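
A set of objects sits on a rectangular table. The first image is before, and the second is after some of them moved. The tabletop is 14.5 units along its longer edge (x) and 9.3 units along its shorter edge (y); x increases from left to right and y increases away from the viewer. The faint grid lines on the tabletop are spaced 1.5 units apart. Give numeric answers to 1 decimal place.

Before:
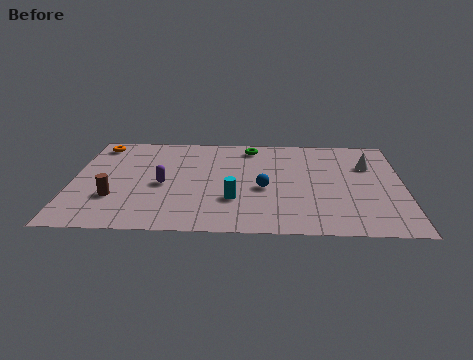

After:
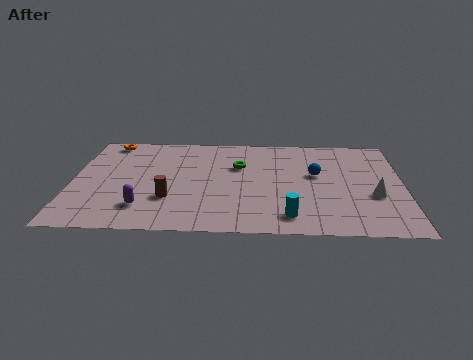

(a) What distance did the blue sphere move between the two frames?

2.7

The blue sphere moved from about (8.4, 4.0) to (10.7, 5.4), a distance of √(2.3² + 1.4²) ≈ 2.7.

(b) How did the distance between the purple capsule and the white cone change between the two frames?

+0.8

They were about 9.3 units apart before and 10.1 after — 0.8 units further apart.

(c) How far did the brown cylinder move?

2.4

The brown cylinder was near (1.9, 2.9) before and (4.3, 2.9) after, so it travelled √(2.4² + 0.0²) ≈ 2.4 units.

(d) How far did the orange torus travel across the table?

0.6

The orange torus moved from about (1.0, 8.0) to (1.5, 8.3), a distance of √(0.5² + 0.3²) ≈ 0.6.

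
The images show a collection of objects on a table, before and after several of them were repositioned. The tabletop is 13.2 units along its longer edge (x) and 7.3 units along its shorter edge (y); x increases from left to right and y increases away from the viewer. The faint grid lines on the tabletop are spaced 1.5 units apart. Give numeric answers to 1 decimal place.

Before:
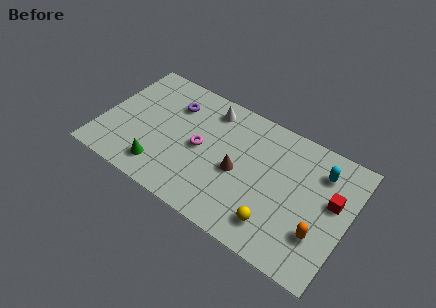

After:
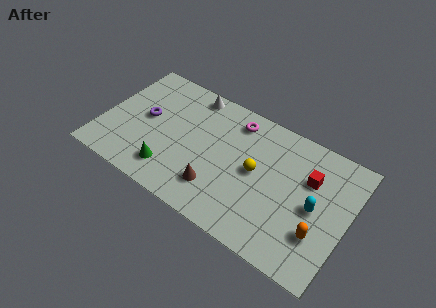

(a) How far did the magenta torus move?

2.9

The magenta torus was near (5.3, 3.6) before and (6.8, 6.1) after, so it travelled √(1.5² + 2.5²) ≈ 2.9 units.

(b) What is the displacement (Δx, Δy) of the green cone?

(0.5, 0.1)

The green cone started near (3.5, 1.4) and ended near (4.0, 1.5).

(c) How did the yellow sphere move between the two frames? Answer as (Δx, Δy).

(-1.4, 2.3)

The yellow sphere was at about (9.7, 1.5) and moved to about (8.3, 3.8).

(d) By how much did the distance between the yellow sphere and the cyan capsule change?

-1.3

They were about 4.5 units apart before and 3.2 after — 1.3 units closer together.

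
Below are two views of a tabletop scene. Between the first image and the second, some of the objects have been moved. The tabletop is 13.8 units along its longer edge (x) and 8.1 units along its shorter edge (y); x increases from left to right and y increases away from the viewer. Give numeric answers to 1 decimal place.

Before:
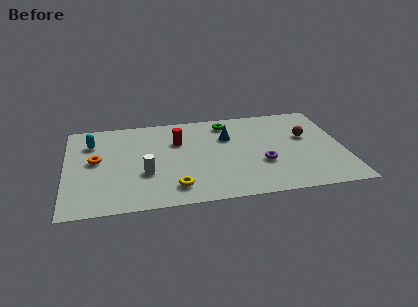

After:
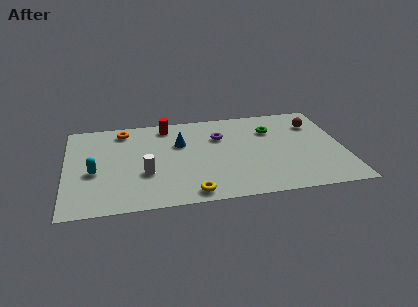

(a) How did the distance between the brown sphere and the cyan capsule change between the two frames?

+0.6

They were about 10.8 units apart before and 11.4 after — 0.6 units further apart.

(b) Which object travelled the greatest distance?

the purple torus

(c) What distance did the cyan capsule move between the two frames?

2.6

From (1.3, 6.0) to (1.4, 3.4), the cyan capsule covered √(0.1² + 2.6²) ≈ 2.6 units.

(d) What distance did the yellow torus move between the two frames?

1.0

The yellow torus was near (5.3, 1.5) before and (6.1, 0.9) after, so it travelled √(0.8² + 0.6²) ≈ 1.0 units.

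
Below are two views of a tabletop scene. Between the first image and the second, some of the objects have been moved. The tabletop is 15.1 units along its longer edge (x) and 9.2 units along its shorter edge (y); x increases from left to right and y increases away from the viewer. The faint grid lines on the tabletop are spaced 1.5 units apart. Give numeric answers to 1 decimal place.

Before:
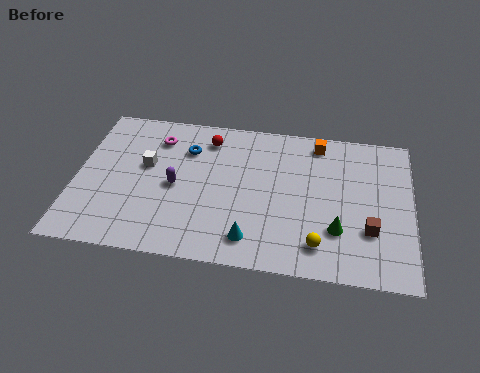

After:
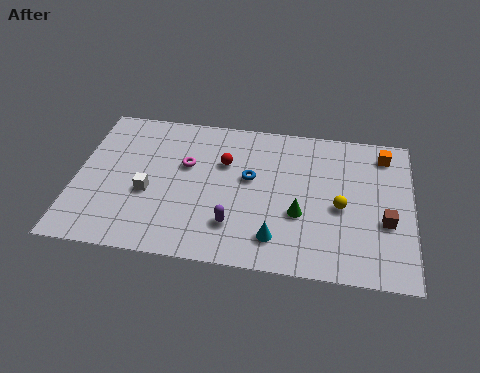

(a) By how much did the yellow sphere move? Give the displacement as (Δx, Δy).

(0.9, 2.4)

From the two frames, the yellow sphere sits at roughly (11.0, 1.7) before and (11.9, 4.1) after.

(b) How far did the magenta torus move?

2.1

The magenta torus was near (3.5, 7.2) before and (4.9, 5.7) after, so it travelled √(1.4² + 1.5²) ≈ 2.1 units.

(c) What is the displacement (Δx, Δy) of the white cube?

(0.2, -1.7)

The white cube was at about (3.1, 5.4) and moved to about (3.3, 3.7).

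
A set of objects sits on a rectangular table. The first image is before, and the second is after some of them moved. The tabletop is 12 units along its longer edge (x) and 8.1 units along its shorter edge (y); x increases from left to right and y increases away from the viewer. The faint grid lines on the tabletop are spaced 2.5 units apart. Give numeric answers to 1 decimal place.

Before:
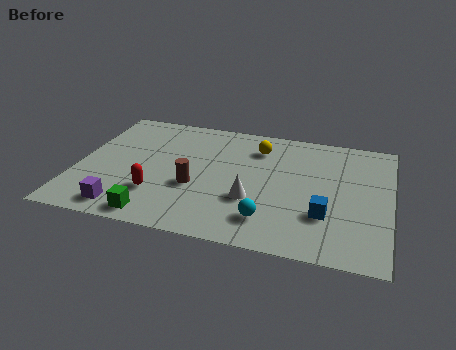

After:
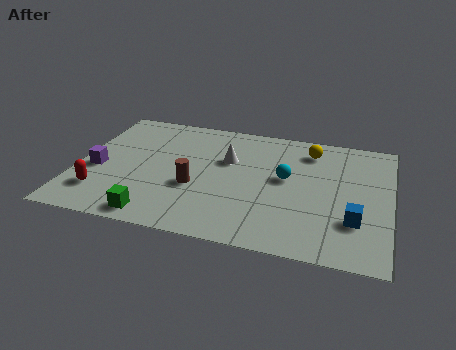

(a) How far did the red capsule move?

2.1

The red capsule was near (3.2, 2.3) before and (1.1, 1.9) after, so it travelled √(2.1² + 0.4²) ≈ 2.1 units.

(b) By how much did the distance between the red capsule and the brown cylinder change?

+2.1

Before: roughly 1.6 units apart; after: 3.7. That's 2.1 units further apart.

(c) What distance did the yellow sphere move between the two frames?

2.0

The yellow sphere moved from about (6.8, 6.3) to (8.8, 6.6), a distance of √(2.0² + 0.3²) ≈ 2.0.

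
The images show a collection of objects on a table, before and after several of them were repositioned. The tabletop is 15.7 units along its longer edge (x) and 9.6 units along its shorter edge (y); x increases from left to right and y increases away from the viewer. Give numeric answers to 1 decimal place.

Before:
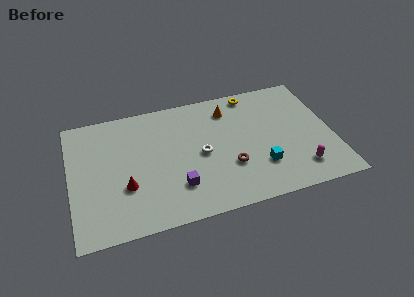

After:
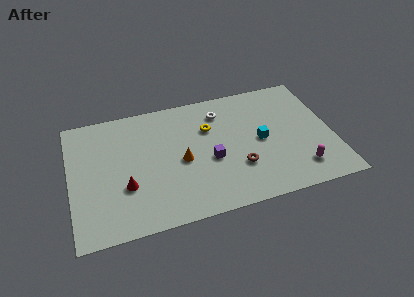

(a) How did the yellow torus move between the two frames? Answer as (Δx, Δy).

(-2.8, -2.1)

The yellow torus was at about (11.2, 8.6) and moved to about (8.4, 6.5).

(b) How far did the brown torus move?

0.5

The brown torus moved from about (9.4, 3.2) to (9.9, 3.0), a distance of √(0.5² + 0.2²) ≈ 0.5.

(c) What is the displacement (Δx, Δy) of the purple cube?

(2.1, 1.5)

The purple cube was at about (6.2, 2.5) and moved to about (8.3, 4.0).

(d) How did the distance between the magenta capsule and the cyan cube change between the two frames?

+1.1

They were about 2.4 units apart before and 3.5 after — 1.1 units further apart.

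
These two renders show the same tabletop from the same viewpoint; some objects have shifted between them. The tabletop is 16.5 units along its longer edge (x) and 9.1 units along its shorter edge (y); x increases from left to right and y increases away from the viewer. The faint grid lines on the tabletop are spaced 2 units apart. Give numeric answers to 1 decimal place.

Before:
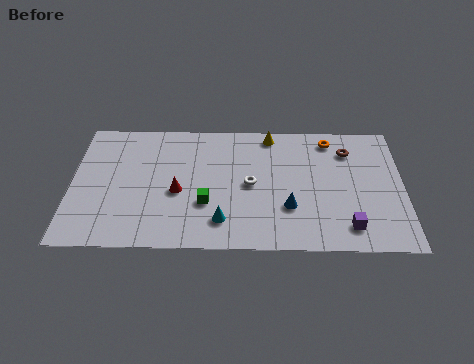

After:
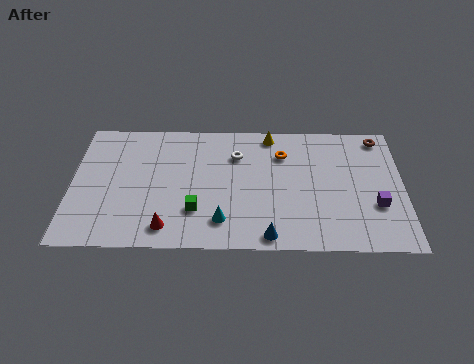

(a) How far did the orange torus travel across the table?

2.6

The orange torus moved from about (12.9, 7.8) to (10.5, 6.7), a distance of √(2.4² + 1.1²) ≈ 2.6.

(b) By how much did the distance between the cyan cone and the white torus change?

+1.8

They were about 3.0 units apart before and 4.8 after — 1.8 units further apart.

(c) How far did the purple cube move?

2.1

From (13.7, 1.6) to (15.1, 3.1), the purple cube covered √(1.4² + 1.5²) ≈ 2.1 units.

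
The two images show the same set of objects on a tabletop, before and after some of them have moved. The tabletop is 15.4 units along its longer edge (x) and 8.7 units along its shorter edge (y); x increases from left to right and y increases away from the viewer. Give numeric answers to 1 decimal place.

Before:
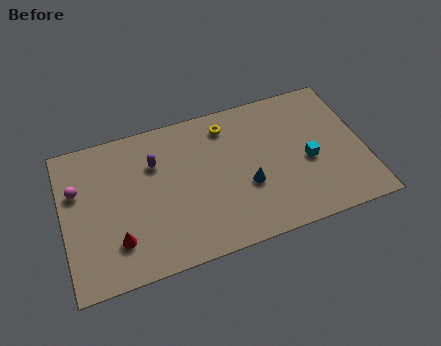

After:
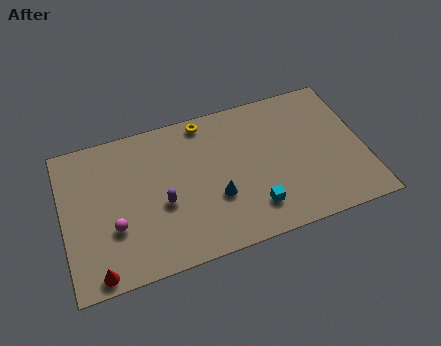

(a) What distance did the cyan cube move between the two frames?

3.6

The cyan cube moved from about (12.5, 3.8) to (9.5, 1.9), a distance of √(3.0² + 1.9²) ≈ 3.6.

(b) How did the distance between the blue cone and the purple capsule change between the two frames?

-2.6

They were about 5.3 units apart before and 2.7 after — 2.6 units closer together.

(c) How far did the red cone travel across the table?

1.8

The red cone moved from about (2.6, 2.2) to (1.5, 0.8), a distance of √(1.1² + 1.4²) ≈ 1.8.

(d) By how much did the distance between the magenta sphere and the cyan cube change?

-4.8

Before: roughly 11.9 units apart; after: 7.1. That's 4.8 units closer together.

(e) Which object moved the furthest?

the cyan cube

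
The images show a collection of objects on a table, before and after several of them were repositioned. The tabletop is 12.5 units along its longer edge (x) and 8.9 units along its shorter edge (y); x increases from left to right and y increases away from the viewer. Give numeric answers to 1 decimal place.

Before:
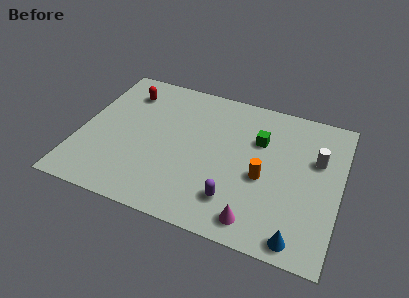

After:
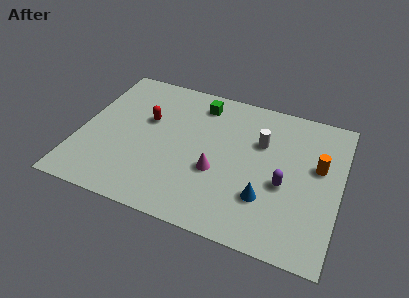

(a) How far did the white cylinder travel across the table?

2.7

The white cylinder moved from about (11.3, 5.7) to (8.6, 5.9), a distance of √(2.7² + 0.2²) ≈ 2.7.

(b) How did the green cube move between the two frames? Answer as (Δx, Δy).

(-3.0, 1.4)

The green cube started near (8.5, 6.0) and ended near (5.5, 7.4).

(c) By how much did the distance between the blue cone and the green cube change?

+0.4

They were about 5.6 units apart before and 6.0 after — 0.4 units further apart.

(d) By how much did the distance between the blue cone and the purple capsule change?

-1.9

Before: roughly 3.3 units apart; after: 1.4. That's 1.9 units closer together.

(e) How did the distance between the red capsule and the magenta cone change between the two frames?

-4.8

They were about 9.0 units apart before and 4.2 after — 4.8 units closer together.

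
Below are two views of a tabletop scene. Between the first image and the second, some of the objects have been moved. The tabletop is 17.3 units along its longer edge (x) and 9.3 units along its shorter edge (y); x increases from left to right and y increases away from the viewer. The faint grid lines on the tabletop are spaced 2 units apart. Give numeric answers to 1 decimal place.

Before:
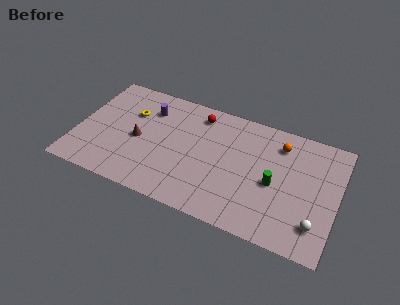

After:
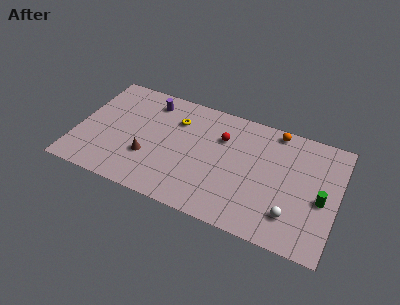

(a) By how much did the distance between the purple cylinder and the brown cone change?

+1.9

The distance was about 2.7 in the first image and 4.6 in the second, so they moved 1.9 units further apart.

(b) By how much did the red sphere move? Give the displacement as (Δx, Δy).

(1.7, -1.3)

The red sphere started near (7.8, 7.8) and ended near (9.5, 6.5).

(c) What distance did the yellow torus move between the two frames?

3.0

The yellow torus was near (3.4, 6.3) before and (6.4, 6.8) after, so it travelled √(3.0² + 0.5²) ≈ 3.0 units.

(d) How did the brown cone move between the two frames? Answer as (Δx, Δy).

(0.8, -1.2)

The brown cone started near (4.1, 4.3) and ended near (4.9, 3.1).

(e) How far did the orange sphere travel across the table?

1.1

From (13.3, 7.4) to (12.9, 8.4), the orange sphere covered √(0.4² + 1.0²) ≈ 1.1 units.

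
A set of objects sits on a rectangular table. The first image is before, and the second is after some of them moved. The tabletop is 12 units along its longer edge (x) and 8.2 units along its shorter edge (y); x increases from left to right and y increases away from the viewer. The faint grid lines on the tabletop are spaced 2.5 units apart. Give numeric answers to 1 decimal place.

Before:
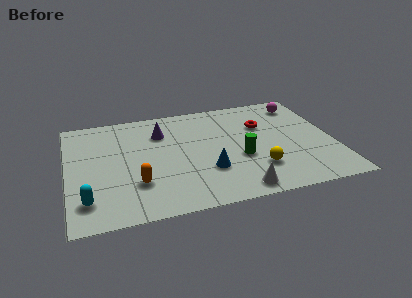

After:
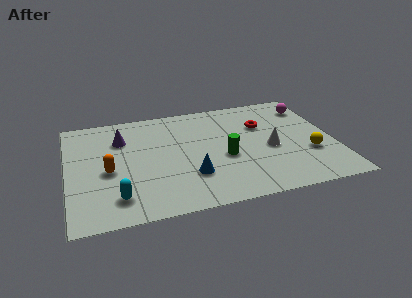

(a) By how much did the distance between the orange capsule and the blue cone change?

+0.6

Before: roughly 3.2 units apart; after: 3.8. That's 0.6 units further apart.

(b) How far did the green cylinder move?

0.7

From (7.7, 3.2) to (7.0, 3.4), the green cylinder covered √(0.7² + 0.2²) ≈ 0.7 units.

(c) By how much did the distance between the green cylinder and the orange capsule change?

+0.4

The distance was about 4.8 in the first image and 5.2 in the second, so they moved 0.4 units further apart.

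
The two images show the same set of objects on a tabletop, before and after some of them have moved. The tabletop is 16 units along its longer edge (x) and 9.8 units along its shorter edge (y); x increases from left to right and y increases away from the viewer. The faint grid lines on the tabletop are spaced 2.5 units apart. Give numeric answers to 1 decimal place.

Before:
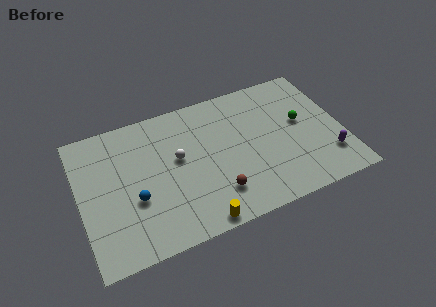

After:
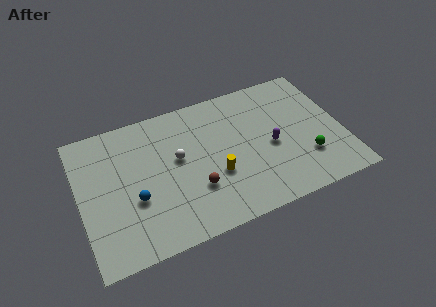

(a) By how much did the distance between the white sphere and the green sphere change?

+0.5

Before: roughly 7.6 units apart; after: 8.1. That's 0.5 units further apart.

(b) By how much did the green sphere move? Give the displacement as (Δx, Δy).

(0.0, -2.7)

The green sphere was at about (13.6, 5.5) and moved to about (13.6, 2.8).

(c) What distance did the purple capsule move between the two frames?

3.9

The purple capsule was near (14.9, 2.4) before and (11.6, 4.4) after, so it travelled √(3.3² + 2.0²) ≈ 3.9 units.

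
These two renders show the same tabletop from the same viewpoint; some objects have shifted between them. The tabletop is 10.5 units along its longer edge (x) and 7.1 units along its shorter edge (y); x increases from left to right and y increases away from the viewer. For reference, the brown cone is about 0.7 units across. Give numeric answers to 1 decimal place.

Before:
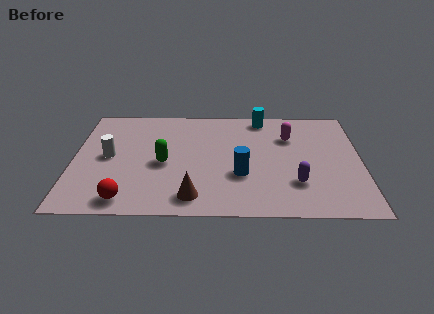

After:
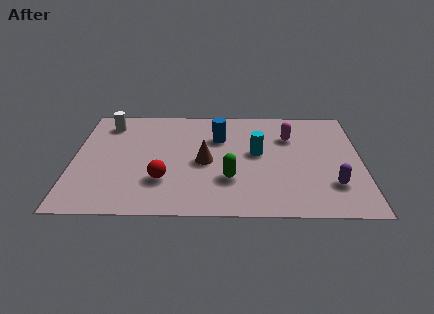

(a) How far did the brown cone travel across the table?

2.2

The brown cone moved from about (4.4, 1.1) to (4.8, 3.3), a distance of √(0.4² + 2.2²) ≈ 2.2.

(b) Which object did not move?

the magenta capsule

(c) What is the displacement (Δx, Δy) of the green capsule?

(2.4, -1.0)

The green capsule started near (3.3, 3.2) and ended near (5.7, 2.2).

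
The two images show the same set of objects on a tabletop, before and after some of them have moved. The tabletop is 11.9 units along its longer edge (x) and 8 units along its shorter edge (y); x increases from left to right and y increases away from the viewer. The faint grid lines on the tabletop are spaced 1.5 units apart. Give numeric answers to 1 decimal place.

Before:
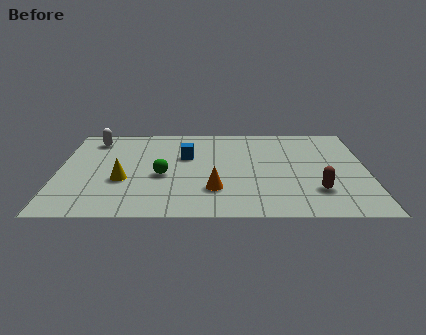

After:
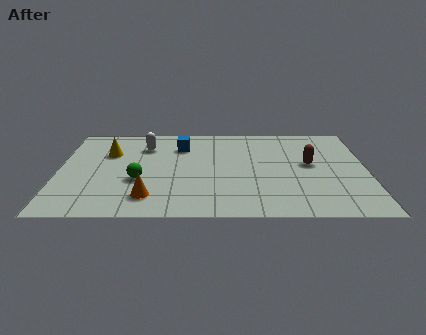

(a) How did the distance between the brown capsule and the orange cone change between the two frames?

+2.9

They were about 3.9 units apart before and 6.8 after — 2.9 units further apart.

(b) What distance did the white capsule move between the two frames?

2.1

The white capsule moved from about (1.3, 6.6) to (3.3, 6.0), a distance of √(2.0² + 0.6²) ≈ 2.1.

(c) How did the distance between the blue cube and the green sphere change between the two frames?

+1.5

The distance was about 1.9 in the first image and 3.4 in the second, so they moved 1.5 units further apart.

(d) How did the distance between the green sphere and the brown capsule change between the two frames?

+0.7

They were about 6.0 units apart before and 6.7 after — 0.7 units further apart.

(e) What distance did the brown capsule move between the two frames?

2.3

The brown capsule was near (9.9, 2.1) before and (9.7, 4.4) after, so it travelled √(0.2² + 2.3²) ≈ 2.3 units.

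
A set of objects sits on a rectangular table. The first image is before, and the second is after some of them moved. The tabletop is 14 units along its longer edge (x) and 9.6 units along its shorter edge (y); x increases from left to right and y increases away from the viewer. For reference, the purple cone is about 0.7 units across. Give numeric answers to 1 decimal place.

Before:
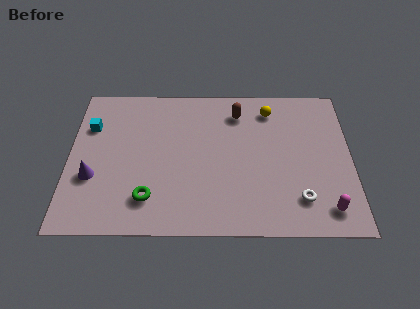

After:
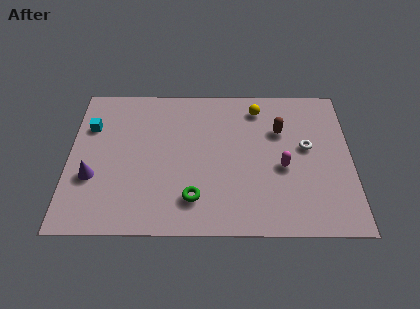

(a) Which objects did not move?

the purple cone and the cyan cube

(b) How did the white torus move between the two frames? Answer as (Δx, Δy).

(0.4, 3.3)

The white torus started near (11.4, 2.1) and ended near (11.8, 5.4).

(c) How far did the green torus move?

2.2

The green torus was near (4.0, 2.1) before and (6.2, 2.1) after, so it travelled √(2.2² + 0.0²) ≈ 2.2 units.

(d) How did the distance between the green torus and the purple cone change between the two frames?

+2.1

They were about 3.1 units apart before and 5.2 after — 2.1 units further apart.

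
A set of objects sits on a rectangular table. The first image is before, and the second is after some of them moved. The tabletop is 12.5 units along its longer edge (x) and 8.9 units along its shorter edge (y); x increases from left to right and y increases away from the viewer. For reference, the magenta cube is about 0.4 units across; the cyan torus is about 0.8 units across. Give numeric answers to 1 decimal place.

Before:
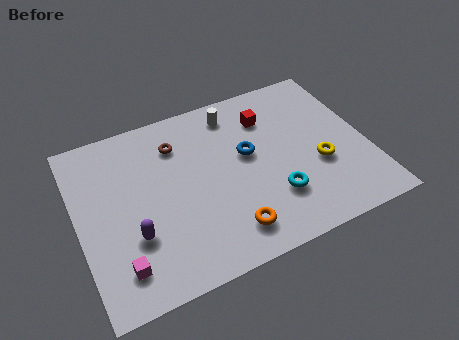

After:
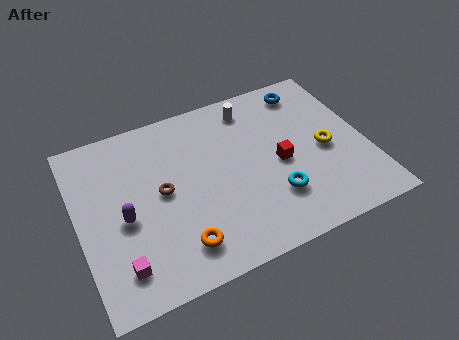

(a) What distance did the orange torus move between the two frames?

2.1

The orange torus was near (6.1, 1.6) before and (4.0, 1.7) after, so it travelled √(2.1² + 0.1²) ≈ 2.1 units.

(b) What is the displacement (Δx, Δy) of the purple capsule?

(-0.3, 1.0)

The purple capsule was at about (2.2, 2.9) and moved to about (1.9, 3.9).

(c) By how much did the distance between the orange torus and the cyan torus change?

+2.0

Before: roughly 2.3 units apart; after: 4.3. That's 2.0 units further apart.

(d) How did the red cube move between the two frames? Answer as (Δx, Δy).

(0.2, -2.6)

The red cube was at about (8.5, 6.7) and moved to about (8.7, 4.1).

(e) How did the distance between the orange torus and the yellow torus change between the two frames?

+2.5

The distance was about 4.6 in the first image and 7.1 in the second, so they moved 2.5 units further apart.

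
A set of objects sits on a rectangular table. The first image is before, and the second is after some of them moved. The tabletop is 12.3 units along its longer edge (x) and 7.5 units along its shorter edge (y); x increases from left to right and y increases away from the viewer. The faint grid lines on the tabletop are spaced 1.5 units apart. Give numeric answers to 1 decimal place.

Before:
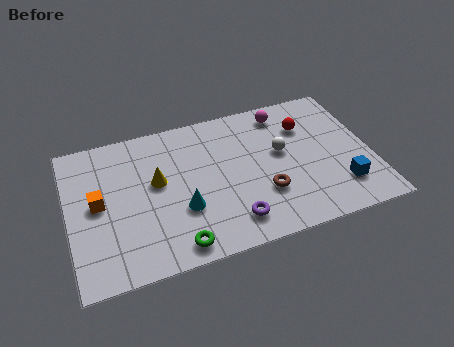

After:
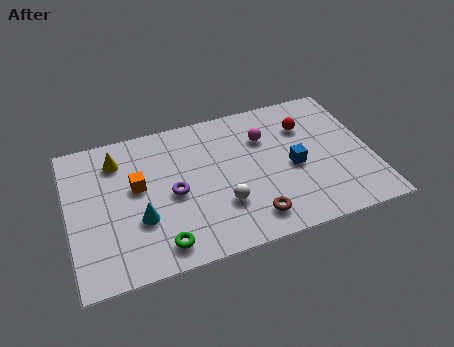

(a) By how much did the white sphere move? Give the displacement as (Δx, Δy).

(-2.6, -2.0)

From the two frames, the white sphere sits at roughly (8.7, 4.3) before and (6.1, 2.3) after.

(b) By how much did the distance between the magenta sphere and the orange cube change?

-2.8

The distance was about 8.2 in the first image and 5.4 in the second, so they moved 2.8 units closer together.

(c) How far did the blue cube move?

2.4

The blue cube moved from about (10.9, 1.8) to (9.1, 3.4), a distance of √(1.8² + 1.6²) ≈ 2.4.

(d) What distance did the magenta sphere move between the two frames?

1.4

From (9.0, 6.4) to (8.1, 5.3), the magenta sphere covered √(0.9² + 1.1²) ≈ 1.4 units.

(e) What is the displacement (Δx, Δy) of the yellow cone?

(-1.5, 1.6)

The yellow cone started near (3.6, 4.3) and ended near (2.1, 5.9).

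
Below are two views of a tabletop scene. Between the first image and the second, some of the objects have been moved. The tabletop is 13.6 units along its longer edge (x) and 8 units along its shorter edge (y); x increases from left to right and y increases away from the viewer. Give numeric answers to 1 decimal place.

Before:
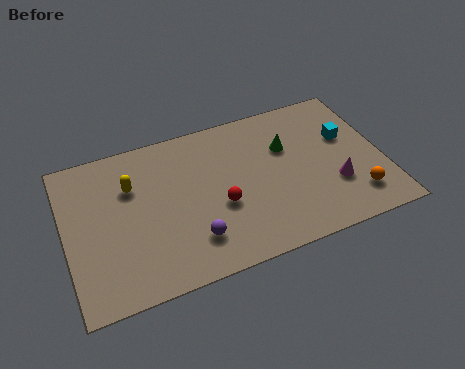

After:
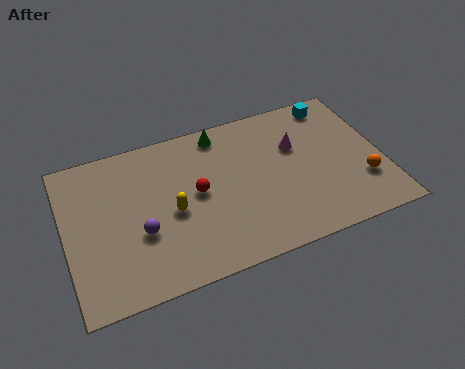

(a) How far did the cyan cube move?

2.0

The cyan cube moved from about (12.2, 5.0) to (11.9, 7.0), a distance of √(0.3² + 2.0²) ≈ 2.0.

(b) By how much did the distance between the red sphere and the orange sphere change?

+1.3

The distance was about 5.9 in the first image and 7.2 in the second, so they moved 1.3 units further apart.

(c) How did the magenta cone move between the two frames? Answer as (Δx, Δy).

(-1.4, 2.6)

The magenta cone started near (11.4, 2.6) and ended near (10.0, 5.2).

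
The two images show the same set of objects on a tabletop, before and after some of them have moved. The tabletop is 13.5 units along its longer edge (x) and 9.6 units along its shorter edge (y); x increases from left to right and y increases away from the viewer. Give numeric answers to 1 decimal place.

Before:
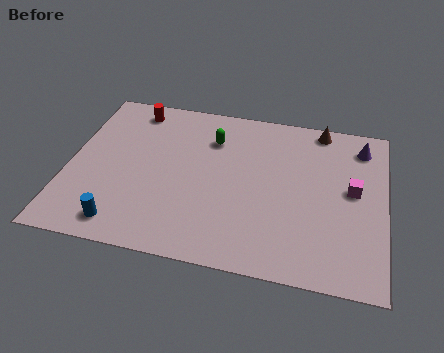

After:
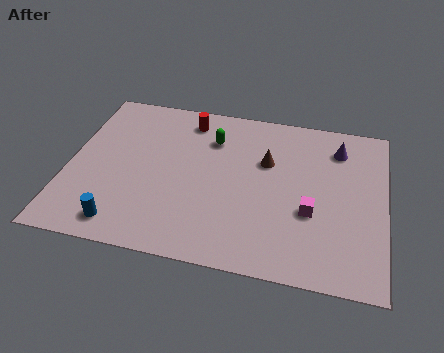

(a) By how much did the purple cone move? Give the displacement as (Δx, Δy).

(-1.0, -0.3)

From the two frames, the purple cone sits at roughly (12.4, 7.9) before and (11.4, 7.6) after.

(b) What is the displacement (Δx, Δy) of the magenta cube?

(-1.7, -1.6)

From the two frames, the magenta cube sits at roughly (12.1, 5.2) before and (10.4, 3.6) after.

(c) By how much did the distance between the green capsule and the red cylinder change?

-2.2

Before: roughly 3.7 units apart; after: 1.5. That's 2.2 units closer together.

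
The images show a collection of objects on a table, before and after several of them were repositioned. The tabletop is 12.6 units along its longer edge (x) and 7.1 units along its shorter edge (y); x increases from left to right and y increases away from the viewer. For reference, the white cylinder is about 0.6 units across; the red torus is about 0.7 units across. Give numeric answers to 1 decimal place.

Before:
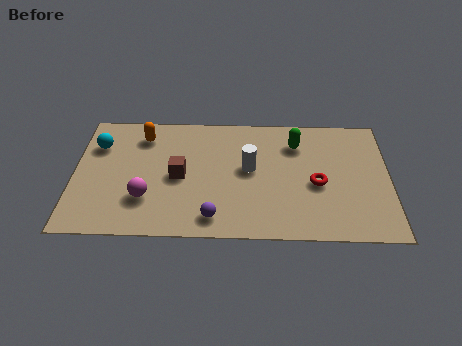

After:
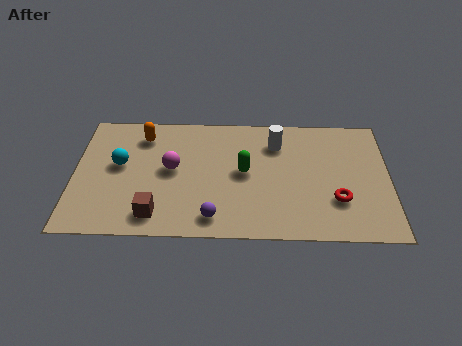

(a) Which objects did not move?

the orange capsule and the purple sphere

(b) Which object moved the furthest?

the green capsule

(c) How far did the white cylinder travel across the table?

1.9

From (7.0, 3.9) to (8.1, 5.4), the white cylinder covered √(1.1² + 1.5²) ≈ 1.9 units.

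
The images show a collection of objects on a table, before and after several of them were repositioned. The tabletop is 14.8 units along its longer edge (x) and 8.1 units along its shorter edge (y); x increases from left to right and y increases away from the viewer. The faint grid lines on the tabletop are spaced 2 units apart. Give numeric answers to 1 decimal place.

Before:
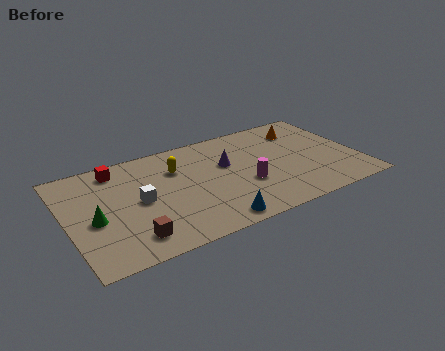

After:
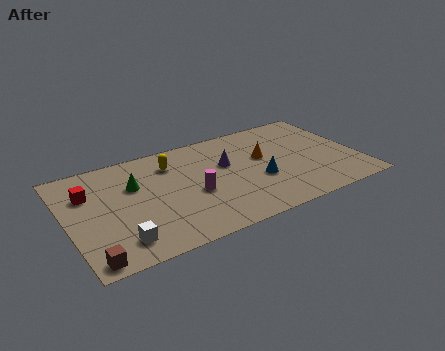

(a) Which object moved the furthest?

the blue cone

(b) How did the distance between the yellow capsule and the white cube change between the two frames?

+3.0

They were about 2.7 units apart before and 5.7 after — 3.0 units further apart.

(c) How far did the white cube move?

2.8

The white cube was near (3.6, 4.0) before and (2.3, 1.5) after, so it travelled √(1.3² + 2.5²) ≈ 2.8 units.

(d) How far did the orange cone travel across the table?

2.7

From (12.4, 6.3) to (10.1, 4.8), the orange cone covered √(2.3² + 1.5²) ≈ 2.7 units.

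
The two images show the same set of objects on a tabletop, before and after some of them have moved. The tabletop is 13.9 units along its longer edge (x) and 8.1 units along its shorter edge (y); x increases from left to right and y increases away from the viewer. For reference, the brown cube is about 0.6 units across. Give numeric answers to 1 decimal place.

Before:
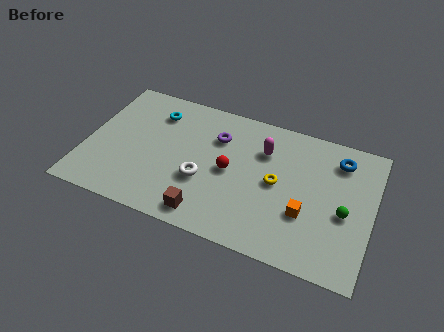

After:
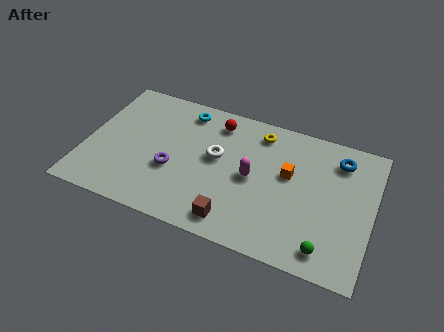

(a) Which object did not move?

the blue torus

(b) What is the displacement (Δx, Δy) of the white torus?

(0.5, 1.6)

The white torus was at about (5.8, 3.0) and moved to about (6.3, 4.6).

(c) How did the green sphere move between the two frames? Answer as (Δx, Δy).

(-0.7, -2.3)

The green sphere started near (12.6, 3.5) and ended near (11.9, 1.2).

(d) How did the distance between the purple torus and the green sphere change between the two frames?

+1.0

Before: roughly 6.8 units apart; after: 7.8. That's 1.0 units further apart.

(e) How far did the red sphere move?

2.8

The red sphere was near (7.0, 4.0) before and (6.1, 6.7) after, so it travelled √(0.9² + 2.7²) ≈ 2.8 units.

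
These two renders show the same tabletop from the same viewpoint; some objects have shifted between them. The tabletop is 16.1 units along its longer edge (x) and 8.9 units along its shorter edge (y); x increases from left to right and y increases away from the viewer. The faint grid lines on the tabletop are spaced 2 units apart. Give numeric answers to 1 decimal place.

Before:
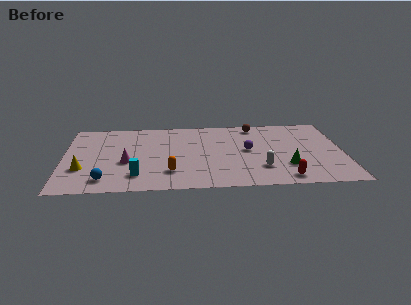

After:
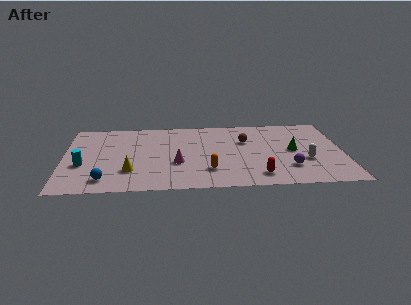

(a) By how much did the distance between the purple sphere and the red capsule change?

-2.1

They were about 4.1 units apart before and 2.0 after — 2.1 units closer together.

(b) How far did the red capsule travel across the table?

1.6

The red capsule moved from about (12.6, 1.1) to (11.1, 1.5), a distance of √(1.5² + 0.4²) ≈ 1.6.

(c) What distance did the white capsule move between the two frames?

2.7

The white capsule moved from about (11.3, 2.4) to (13.9, 3.2), a distance of √(2.6² + 0.8²) ≈ 2.7.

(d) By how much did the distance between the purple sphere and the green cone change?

-0.9

They were about 3.0 units apart before and 2.1 after — 0.9 units closer together.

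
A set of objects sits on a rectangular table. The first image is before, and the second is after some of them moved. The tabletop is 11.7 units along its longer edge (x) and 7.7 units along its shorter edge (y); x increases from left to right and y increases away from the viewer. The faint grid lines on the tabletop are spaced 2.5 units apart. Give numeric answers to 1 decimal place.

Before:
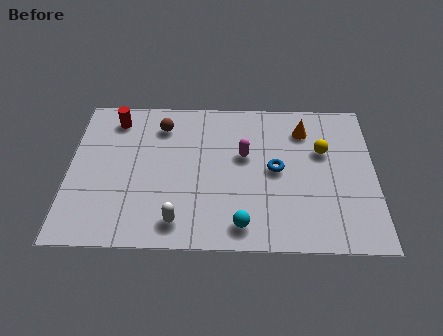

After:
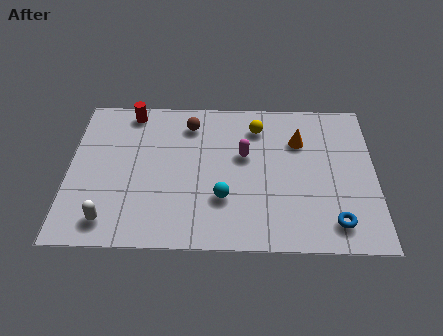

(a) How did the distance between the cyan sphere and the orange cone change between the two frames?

-1.3

The distance was about 5.5 in the first image and 4.2 in the second, so they moved 1.3 units closer together.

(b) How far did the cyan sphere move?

1.5

From (6.6, 1.1) to (5.9, 2.4), the cyan sphere covered √(0.7² + 1.3²) ≈ 1.5 units.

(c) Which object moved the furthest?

the blue torus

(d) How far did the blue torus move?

3.4

From (7.9, 3.9) to (10.1, 1.3), the blue torus covered √(2.2² + 2.6²) ≈ 3.4 units.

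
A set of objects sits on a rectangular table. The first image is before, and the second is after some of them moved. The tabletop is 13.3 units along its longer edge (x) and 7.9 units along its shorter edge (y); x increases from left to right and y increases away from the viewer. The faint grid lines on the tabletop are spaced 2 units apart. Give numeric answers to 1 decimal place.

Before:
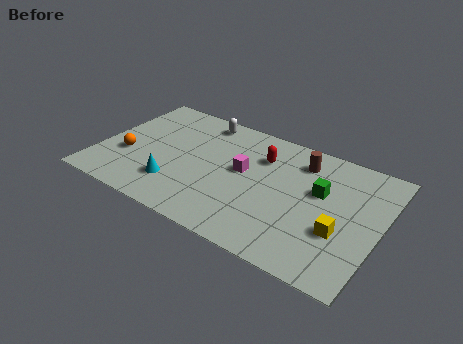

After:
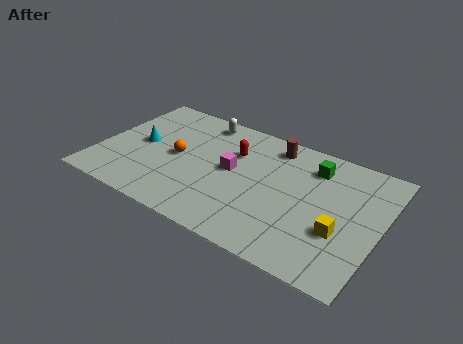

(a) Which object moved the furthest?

the cyan cone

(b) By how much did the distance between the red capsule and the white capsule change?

-1.0

They were about 3.3 units apart before and 2.3 after — 1.0 units closer together.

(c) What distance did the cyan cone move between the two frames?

2.8

From (3.9, 2.0) to (1.9, 4.0), the cyan cone covered √(2.0² + 2.0²) ≈ 2.8 units.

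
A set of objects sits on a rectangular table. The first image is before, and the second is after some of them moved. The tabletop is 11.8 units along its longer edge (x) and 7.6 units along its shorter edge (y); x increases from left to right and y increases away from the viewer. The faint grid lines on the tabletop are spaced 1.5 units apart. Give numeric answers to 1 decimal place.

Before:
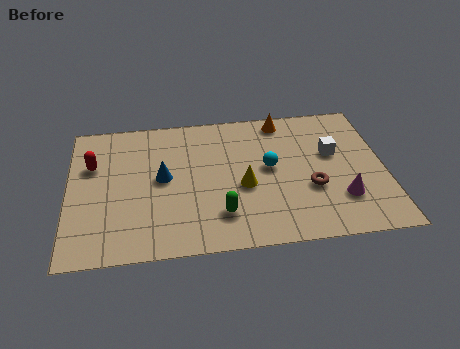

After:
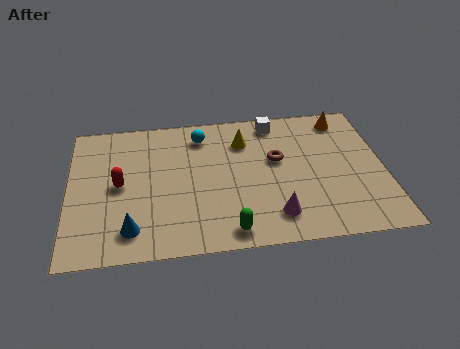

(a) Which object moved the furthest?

the cyan sphere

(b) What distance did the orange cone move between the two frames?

2.3

From (8.1, 6.7) to (10.4, 6.5), the orange cone covered √(2.3² + 0.2²) ≈ 2.3 units.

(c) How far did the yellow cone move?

2.5

The yellow cone moved from about (6.5, 3.2) to (6.6, 5.7), a distance of √(0.1² + 2.5²) ≈ 2.5.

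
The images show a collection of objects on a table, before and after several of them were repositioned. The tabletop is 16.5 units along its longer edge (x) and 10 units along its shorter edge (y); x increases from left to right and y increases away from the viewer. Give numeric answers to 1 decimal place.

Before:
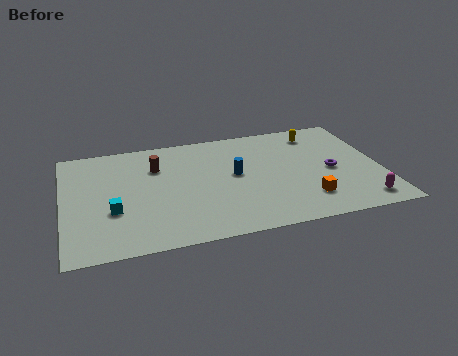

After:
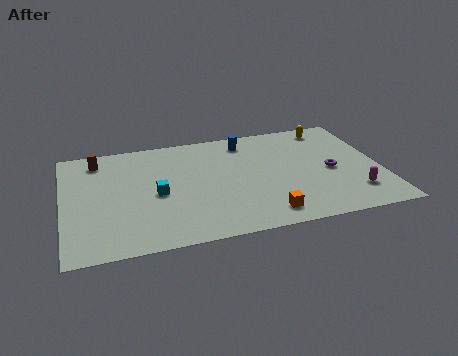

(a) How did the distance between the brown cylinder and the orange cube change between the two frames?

+1.9

Before: roughly 8.9 units apart; after: 10.8. That's 1.9 units further apart.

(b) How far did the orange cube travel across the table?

2.3

The orange cube moved from about (12.4, 2.3) to (10.2, 1.5), a distance of √(2.2² + 0.8²) ≈ 2.3.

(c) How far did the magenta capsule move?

0.9

The magenta capsule was near (15.2, 1.4) before and (14.9, 2.3) after, so it travelled √(0.3² + 0.9²) ≈ 0.9 units.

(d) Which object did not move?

the purple torus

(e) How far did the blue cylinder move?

3.1

The blue cylinder was near (8.9, 5.4) before and (9.7, 8.4) after, so it travelled √(0.8² + 3.0²) ≈ 3.1 units.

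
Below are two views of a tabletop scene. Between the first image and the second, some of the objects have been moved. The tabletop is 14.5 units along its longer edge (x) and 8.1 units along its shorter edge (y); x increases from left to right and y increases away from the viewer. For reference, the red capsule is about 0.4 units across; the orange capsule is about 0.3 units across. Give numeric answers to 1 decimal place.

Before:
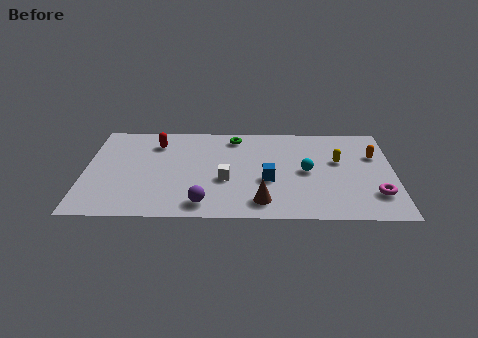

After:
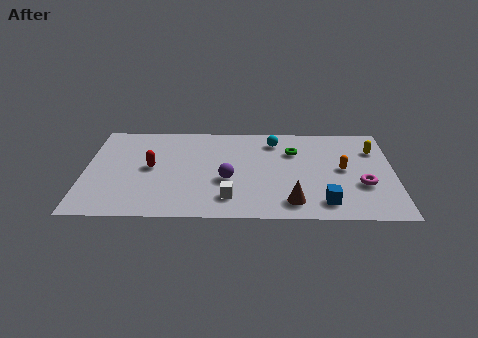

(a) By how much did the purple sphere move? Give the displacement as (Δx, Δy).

(1.1, 2.0)

The purple sphere started near (5.6, 1.2) and ended near (6.7, 3.2).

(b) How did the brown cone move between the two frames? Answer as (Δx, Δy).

(1.4, 0.0)

The brown cone was at about (8.3, 1.4) and moved to about (9.7, 1.4).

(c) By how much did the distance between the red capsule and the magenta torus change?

-1.1

Before: roughly 11.1 units apart; after: 10.0. That's 1.1 units closer together.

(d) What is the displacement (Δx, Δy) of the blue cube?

(2.6, -1.8)

The blue cube was at about (8.6, 3.2) and moved to about (11.2, 1.4).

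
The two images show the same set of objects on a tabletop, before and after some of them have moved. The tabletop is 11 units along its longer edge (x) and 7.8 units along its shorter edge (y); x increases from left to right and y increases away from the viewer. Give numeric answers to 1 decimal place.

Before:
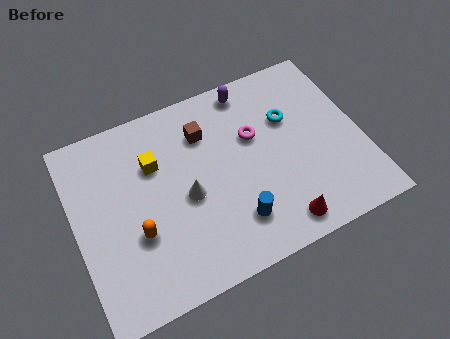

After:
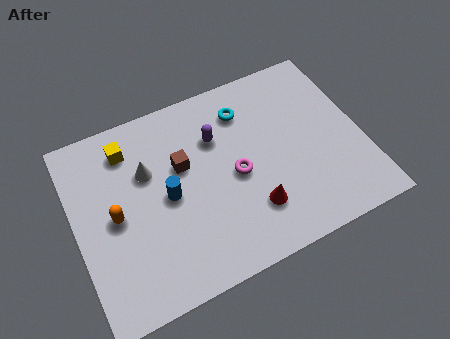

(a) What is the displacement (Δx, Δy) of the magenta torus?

(-0.9, -1.3)

The magenta torus was at about (7.0, 4.9) and moved to about (6.1, 3.6).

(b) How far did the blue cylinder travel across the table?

3.0

The blue cylinder was near (5.8, 1.8) before and (3.5, 3.8) after, so it travelled √(2.3² + 2.0²) ≈ 3.0 units.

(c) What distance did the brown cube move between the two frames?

1.4

From (5.2, 5.8) to (4.2, 4.8), the brown cube covered √(1.0² + 1.0²) ≈ 1.4 units.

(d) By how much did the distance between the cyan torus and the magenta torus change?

+1.2

They were about 1.4 units apart before and 2.6 after — 1.2 units further apart.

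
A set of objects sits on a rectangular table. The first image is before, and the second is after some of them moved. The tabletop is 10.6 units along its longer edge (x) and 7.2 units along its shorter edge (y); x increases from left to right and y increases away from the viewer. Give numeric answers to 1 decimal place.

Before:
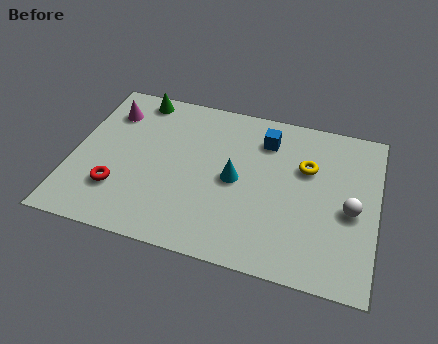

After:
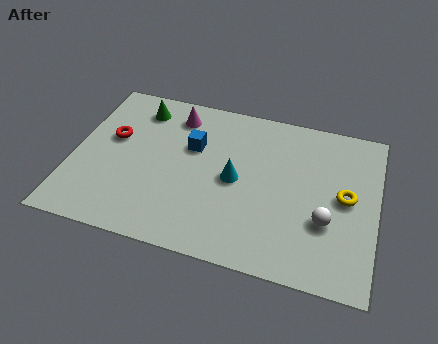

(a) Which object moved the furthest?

the blue cube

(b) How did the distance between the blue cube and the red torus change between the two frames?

-3.3

The distance was about 6.1 in the first image and 2.8 in the second, so they moved 3.3 units closer together.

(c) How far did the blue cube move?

2.7

The blue cube moved from about (6.6, 5.6) to (4.1, 4.6), a distance of √(2.5² + 1.0²) ≈ 2.7.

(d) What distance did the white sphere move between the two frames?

1.1

The white sphere moved from about (9.7, 3.2) to (8.9, 2.5), a distance of √(0.8² + 0.7²) ≈ 1.1.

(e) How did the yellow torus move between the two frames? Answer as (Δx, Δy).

(1.4, -1.0)

The yellow torus started near (8.1, 4.7) and ended near (9.5, 3.7).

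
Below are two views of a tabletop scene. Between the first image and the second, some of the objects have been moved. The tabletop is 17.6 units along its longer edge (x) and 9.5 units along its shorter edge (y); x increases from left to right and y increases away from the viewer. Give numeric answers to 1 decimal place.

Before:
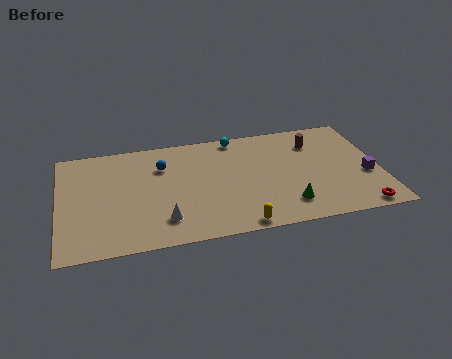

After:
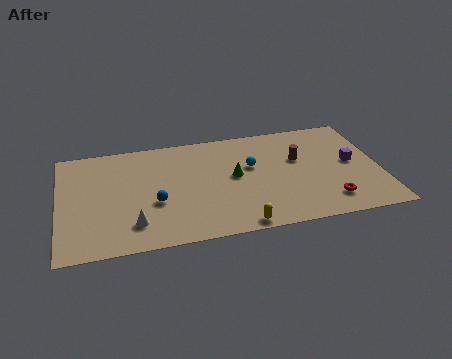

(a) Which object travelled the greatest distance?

the green cone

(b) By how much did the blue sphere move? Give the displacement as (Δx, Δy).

(-0.5, -3.1)

The blue sphere was at about (5.7, 6.8) and moved to about (5.2, 3.7).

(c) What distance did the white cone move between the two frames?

1.6

The white cone moved from about (5.6, 2.1) to (4.0, 2.1), a distance of √(1.6² + 0.0²) ≈ 1.6.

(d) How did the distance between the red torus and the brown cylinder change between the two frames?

-2.4

The distance was about 6.6 in the first image and 4.2 in the second, so they moved 2.4 units closer together.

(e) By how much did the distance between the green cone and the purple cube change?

+1.7

Before: roughly 4.8 units apart; after: 6.5. That's 1.7 units further apart.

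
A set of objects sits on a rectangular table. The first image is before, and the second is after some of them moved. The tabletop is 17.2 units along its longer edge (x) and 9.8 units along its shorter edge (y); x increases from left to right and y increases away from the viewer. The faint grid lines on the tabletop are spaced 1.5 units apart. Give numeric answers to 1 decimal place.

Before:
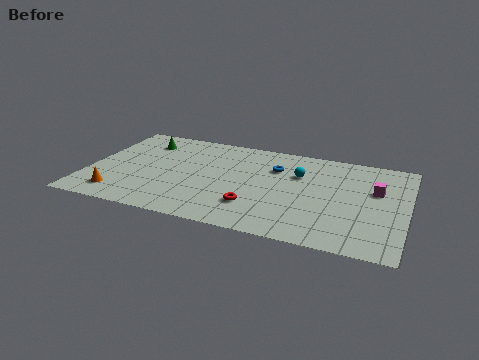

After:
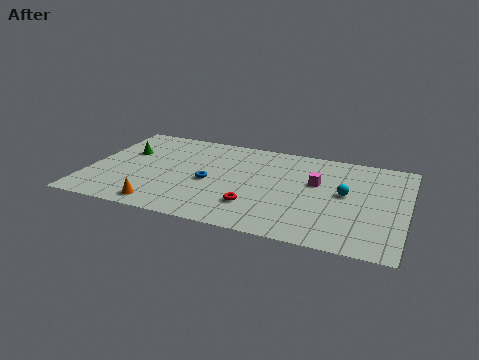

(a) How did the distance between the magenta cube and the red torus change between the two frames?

-2.6

The distance was about 7.2 in the first image and 4.6 in the second, so they moved 2.6 units closer together.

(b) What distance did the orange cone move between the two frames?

2.5

The orange cone moved from about (1.9, 1.7) to (4.3, 1.2), a distance of √(2.4² + 0.5²) ≈ 2.5.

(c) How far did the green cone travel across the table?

1.6

The green cone was near (2.6, 7.7) before and (1.8, 6.3) after, so it travelled √(0.8² + 1.4²) ≈ 1.6 units.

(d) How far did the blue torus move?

4.2

The blue torus was near (10.0, 6.9) before and (6.6, 4.4) after, so it travelled √(3.4² + 2.5²) ≈ 4.2 units.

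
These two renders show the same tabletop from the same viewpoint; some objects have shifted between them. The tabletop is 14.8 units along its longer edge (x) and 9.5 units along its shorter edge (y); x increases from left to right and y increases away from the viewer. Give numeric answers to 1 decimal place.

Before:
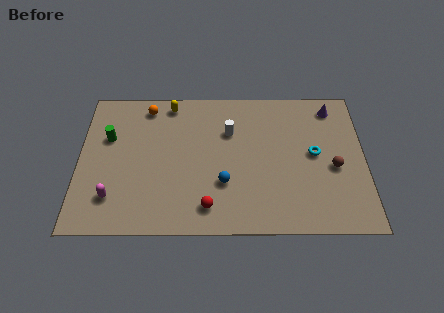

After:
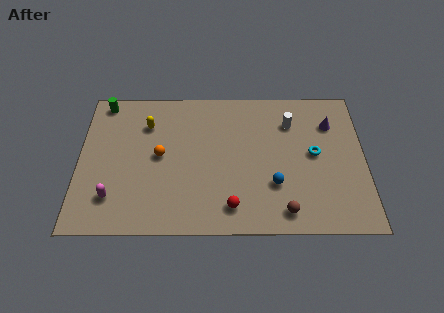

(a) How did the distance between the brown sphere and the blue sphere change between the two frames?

-4.0

They were about 5.8 units apart before and 1.8 after — 4.0 units closer together.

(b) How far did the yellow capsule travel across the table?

1.8

The yellow capsule moved from about (4.7, 8.4) to (3.5, 7.0), a distance of √(1.2² + 1.4²) ≈ 1.8.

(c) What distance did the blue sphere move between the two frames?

2.6

The blue sphere moved from about (7.5, 3.1) to (10.1, 3.0), a distance of √(2.6² + 0.1²) ≈ 2.6.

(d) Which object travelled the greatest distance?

the brown sphere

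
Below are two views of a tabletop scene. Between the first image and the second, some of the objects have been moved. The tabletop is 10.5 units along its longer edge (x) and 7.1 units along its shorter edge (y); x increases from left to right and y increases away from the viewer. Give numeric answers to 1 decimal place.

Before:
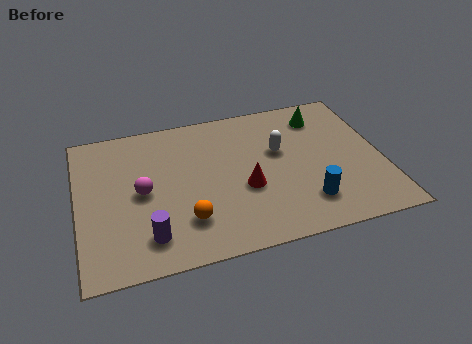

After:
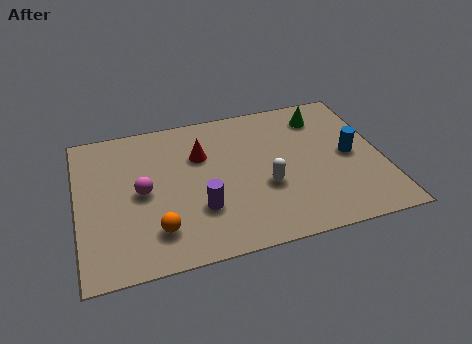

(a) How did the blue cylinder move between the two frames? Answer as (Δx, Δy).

(1.7, 1.9)

The blue cylinder started near (7.7, 1.6) and ended near (9.4, 3.5).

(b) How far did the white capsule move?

1.7

From (7.0, 4.3) to (6.4, 2.7), the white capsule covered √(0.6² + 1.6²) ≈ 1.7 units.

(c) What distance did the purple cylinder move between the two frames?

2.0

The purple cylinder was near (2.3, 1.4) before and (4.1, 2.2) after, so it travelled √(1.8² + 0.8²) ≈ 2.0 units.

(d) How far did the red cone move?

2.4

From (5.7, 2.8) to (4.3, 4.8), the red cone covered √(1.4² + 2.0²) ≈ 2.4 units.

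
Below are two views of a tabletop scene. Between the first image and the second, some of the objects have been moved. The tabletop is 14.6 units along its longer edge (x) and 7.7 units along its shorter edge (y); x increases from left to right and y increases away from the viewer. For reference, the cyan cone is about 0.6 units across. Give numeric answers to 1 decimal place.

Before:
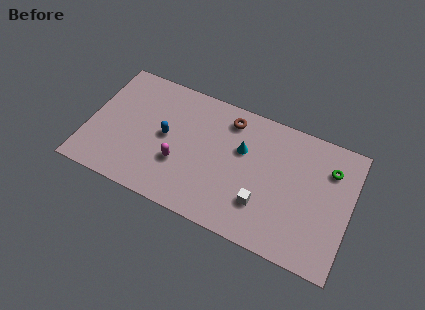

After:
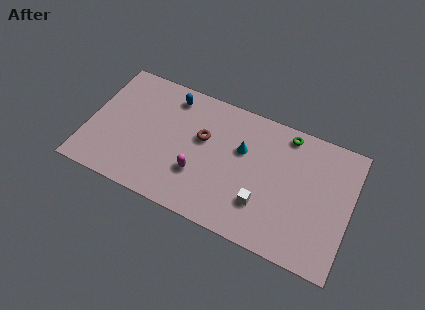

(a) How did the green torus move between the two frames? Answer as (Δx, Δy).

(-2.5, 1.1)

From the two frames, the green torus sits at roughly (13.3, 5.7) before and (10.8, 6.8) after.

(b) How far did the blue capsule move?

2.5

The blue capsule was near (4.3, 4.0) before and (4.3, 6.5) after, so it travelled √(0.0² + 2.5²) ≈ 2.5 units.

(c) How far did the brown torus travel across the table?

2.1

The brown torus was near (7.6, 6.4) before and (6.3, 4.7) after, so it travelled √(1.3² + 1.7²) ≈ 2.1 units.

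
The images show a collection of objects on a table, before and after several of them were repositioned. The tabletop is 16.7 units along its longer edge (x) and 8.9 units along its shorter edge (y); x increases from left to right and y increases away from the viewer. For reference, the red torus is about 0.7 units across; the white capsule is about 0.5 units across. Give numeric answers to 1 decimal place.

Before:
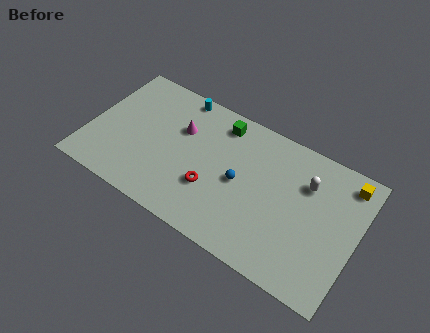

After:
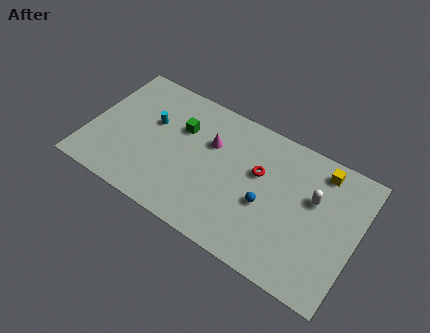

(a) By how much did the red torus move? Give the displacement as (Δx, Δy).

(2.6, 2.5)

The red torus was at about (7.9, 3.0) and moved to about (10.5, 5.5).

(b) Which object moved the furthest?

the red torus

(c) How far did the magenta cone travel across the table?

1.9

From (5.5, 5.9) to (7.4, 5.9), the magenta cone covered √(1.9² + 0.0²) ≈ 1.9 units.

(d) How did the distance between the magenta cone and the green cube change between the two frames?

-0.9

The distance was about 2.8 in the first image and 1.9 in the second, so they moved 0.9 units closer together.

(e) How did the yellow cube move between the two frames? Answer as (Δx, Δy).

(-1.6, 0.0)

The yellow cube was at about (15.7, 7.6) and moved to about (14.1, 7.6).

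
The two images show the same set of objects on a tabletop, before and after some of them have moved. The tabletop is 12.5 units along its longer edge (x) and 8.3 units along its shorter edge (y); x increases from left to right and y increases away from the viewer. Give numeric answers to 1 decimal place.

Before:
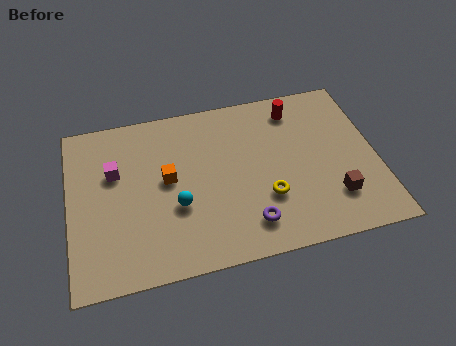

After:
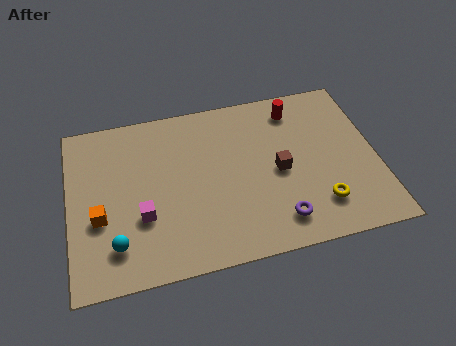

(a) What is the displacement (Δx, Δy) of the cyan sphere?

(-2.5, -1.3)

The cyan sphere started near (4.3, 3.1) and ended near (1.8, 1.8).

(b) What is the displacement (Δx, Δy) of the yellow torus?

(2.1, -0.8)

The yellow torus was at about (7.9, 2.7) and moved to about (10.0, 1.9).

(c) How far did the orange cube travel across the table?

3.1

From (4.0, 4.5) to (1.2, 3.2), the orange cube covered √(2.8² + 1.3²) ≈ 3.1 units.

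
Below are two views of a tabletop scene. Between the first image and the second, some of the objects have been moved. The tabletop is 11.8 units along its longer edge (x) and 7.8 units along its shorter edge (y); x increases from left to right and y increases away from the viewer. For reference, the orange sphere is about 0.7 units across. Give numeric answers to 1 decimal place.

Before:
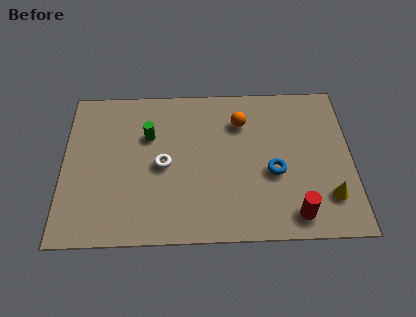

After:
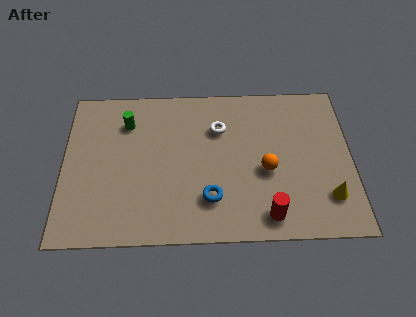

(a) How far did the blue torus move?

2.9

The blue torus was near (8.6, 3.2) before and (6.0, 2.0) after, so it travelled √(2.6² + 1.2²) ≈ 2.9 units.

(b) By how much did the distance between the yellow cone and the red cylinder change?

+1.0

The distance was about 1.6 in the first image and 2.6 in the second, so they moved 1.0 units further apart.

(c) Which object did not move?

the yellow cone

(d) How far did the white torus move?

2.9

The white torus was near (4.1, 3.7) before and (6.4, 5.5) after, so it travelled √(2.3² + 1.8²) ≈ 2.9 units.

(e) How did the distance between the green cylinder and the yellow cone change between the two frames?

+1.1

The distance was about 8.0 in the first image and 9.1 in the second, so they moved 1.1 units further apart.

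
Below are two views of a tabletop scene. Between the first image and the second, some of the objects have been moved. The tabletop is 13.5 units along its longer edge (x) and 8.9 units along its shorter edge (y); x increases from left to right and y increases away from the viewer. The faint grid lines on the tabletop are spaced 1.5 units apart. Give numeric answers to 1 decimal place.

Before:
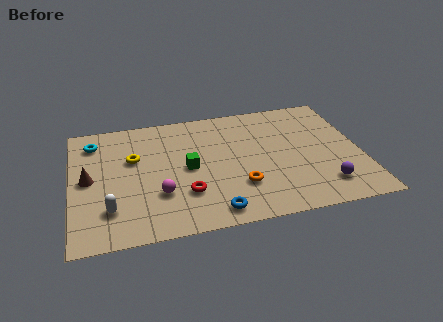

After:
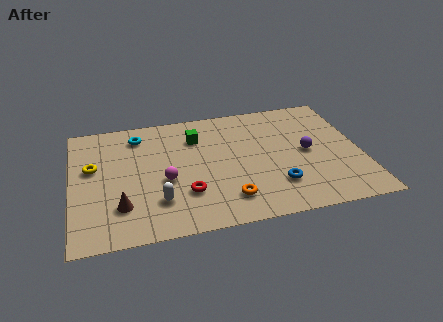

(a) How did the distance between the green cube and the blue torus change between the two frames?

+2.1

Before: roughly 3.4 units apart; after: 5.5. That's 2.1 units further apart.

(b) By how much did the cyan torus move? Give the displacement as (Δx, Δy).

(2.1, 0.1)

The cyan torus started near (1.1, 7.2) and ended near (3.2, 7.3).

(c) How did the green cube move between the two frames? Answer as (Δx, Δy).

(0.5, 2.2)

From the two frames, the green cube sits at roughly (5.4, 4.4) before and (5.9, 6.6) after.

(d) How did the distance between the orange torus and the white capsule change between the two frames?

-2.8

They were about 6.0 units apart before and 3.2 after — 2.8 units closer together.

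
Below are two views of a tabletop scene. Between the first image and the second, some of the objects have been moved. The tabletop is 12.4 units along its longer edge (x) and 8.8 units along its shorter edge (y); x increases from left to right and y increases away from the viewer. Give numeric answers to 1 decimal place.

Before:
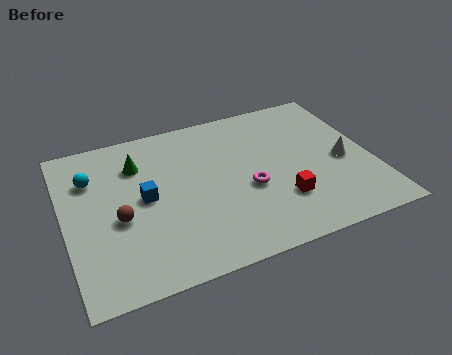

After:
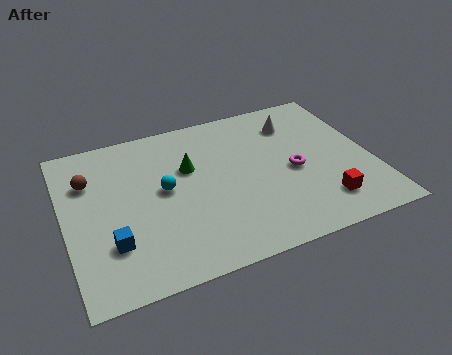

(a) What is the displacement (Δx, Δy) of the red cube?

(1.6, -0.7)

From the two frames, the red cube sits at roughly (8.5, 2.5) before and (10.1, 1.8) after.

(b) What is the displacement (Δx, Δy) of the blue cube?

(-1.5, -2.0)

The blue cube started near (3.2, 4.5) and ended near (1.7, 2.5).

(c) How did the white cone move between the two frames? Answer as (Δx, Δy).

(-1.6, 2.9)

The white cone started near (11.2, 3.9) and ended near (9.6, 6.8).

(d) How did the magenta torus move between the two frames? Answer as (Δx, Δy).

(1.9, 0.4)

The magenta torus started near (7.3, 3.6) and ended near (9.2, 4.0).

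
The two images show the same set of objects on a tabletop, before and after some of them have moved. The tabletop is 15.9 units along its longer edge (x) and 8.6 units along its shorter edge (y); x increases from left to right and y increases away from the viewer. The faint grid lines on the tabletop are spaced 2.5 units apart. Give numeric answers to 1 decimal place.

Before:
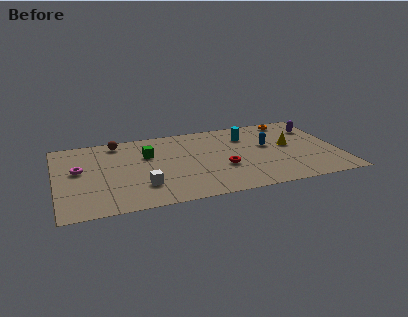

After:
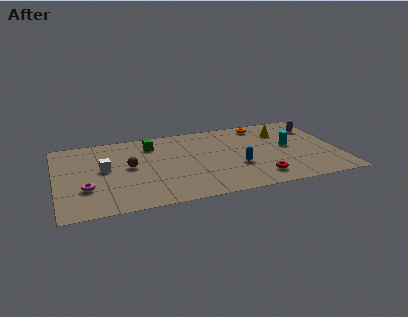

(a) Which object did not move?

the purple capsule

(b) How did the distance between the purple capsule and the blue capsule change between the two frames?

+2.6

Before: roughly 3.2 units apart; after: 5.8. That's 2.6 units further apart.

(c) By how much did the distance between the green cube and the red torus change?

+2.9

Before: roughly 4.8 units apart; after: 7.7. That's 2.9 units further apart.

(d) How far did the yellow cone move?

1.7

The yellow cone was near (13.2, 4.7) before and (13.0, 6.4) after, so it travelled √(0.2² + 1.7²) ≈ 1.7 units.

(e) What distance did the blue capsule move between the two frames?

2.7

The blue capsule was near (12.0, 5.0) before and (10.1, 3.1) after, so it travelled √(1.9² + 1.9²) ≈ 2.7 units.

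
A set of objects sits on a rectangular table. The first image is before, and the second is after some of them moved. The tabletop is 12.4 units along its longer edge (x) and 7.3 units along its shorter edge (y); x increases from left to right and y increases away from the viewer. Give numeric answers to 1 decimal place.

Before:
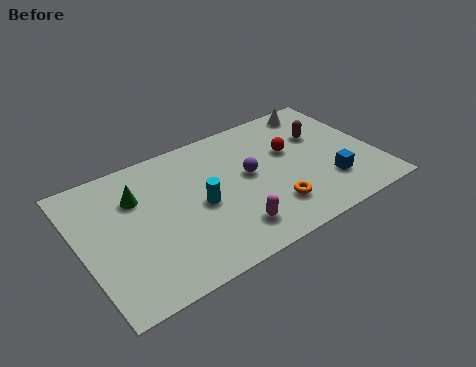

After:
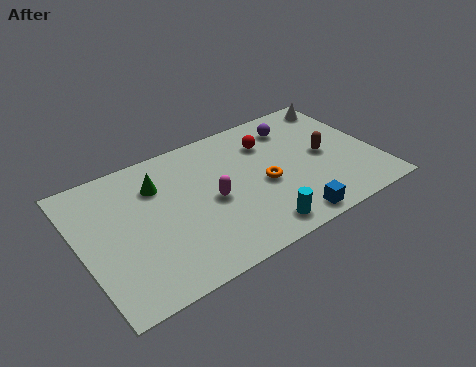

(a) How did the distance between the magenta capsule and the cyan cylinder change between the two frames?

+0.7

The distance was about 2.1 in the first image and 2.8 in the second, so they moved 0.7 units further apart.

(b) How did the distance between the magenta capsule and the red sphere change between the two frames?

-0.9

The distance was about 4.3 in the first image and 3.4 in the second, so they moved 0.9 units closer together.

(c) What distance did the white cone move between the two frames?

1.0

The white cone moved from about (10.6, 6.4) to (11.6, 6.3), a distance of √(1.0² + 0.1²) ≈ 1.0.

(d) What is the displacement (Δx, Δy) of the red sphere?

(-0.8, 0.9)

The red sphere started near (9.0, 4.5) and ended near (8.2, 5.4).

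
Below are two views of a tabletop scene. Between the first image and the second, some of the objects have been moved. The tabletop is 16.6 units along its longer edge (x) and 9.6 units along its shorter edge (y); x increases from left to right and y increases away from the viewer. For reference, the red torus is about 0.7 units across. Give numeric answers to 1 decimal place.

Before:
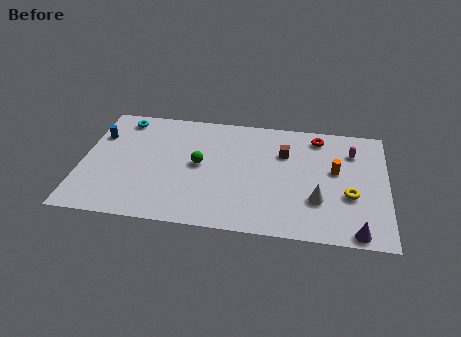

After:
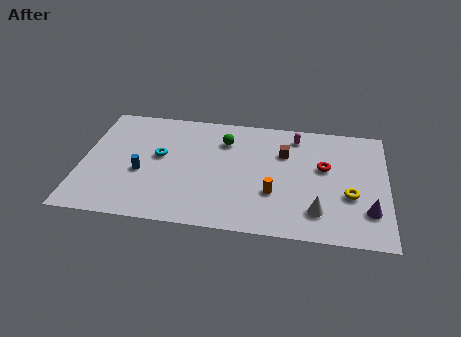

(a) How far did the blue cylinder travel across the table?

3.8

The blue cylinder moved from about (0.8, 6.7) to (3.3, 3.9), a distance of √(2.5² + 2.8²) ≈ 3.8.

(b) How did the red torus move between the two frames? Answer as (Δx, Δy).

(0.4, -2.5)

From the two frames, the red torus sits at roughly (12.8, 8.2) before and (13.2, 5.7) after.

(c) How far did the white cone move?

0.9

The white cone was near (12.9, 3.0) before and (12.9, 2.1) after, so it travelled √(0.0² + 0.9²) ≈ 0.9 units.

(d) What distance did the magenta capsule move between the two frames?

3.2

The magenta capsule was near (14.7, 7.2) before and (11.6, 8.1) after, so it travelled √(3.1² + 0.9²) ≈ 3.2 units.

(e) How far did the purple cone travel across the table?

1.8

From (15.0, 0.8) to (15.6, 2.5), the purple cone covered √(0.6² + 1.7²) ≈ 1.8 units.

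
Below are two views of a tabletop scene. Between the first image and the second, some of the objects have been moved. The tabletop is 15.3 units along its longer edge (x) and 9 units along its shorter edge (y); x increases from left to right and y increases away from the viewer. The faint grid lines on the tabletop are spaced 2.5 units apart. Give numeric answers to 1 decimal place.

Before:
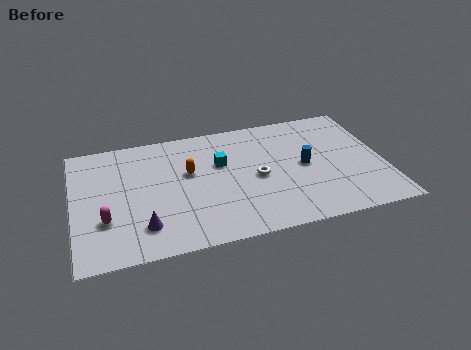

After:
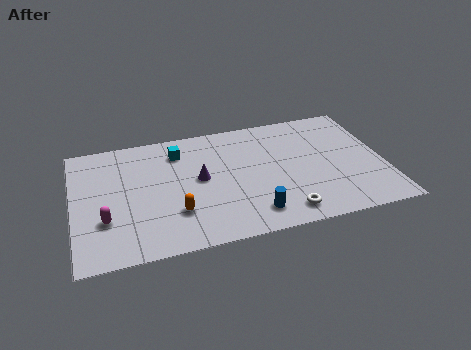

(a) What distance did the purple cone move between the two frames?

4.0

The purple cone was near (3.3, 2.0) before and (6.2, 4.8) after, so it travelled √(2.9² + 2.8²) ≈ 4.0 units.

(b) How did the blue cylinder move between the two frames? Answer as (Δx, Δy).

(-2.8, -2.9)

The blue cylinder was at about (11.4, 4.5) and moved to about (8.6, 1.6).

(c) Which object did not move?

the magenta capsule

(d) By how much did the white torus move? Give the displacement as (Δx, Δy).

(1.1, -2.9)

The white torus was at about (9.0, 4.2) and moved to about (10.1, 1.3).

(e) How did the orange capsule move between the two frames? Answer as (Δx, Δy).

(-0.8, -2.8)

The orange capsule started near (5.7, 5.4) and ended near (4.9, 2.6).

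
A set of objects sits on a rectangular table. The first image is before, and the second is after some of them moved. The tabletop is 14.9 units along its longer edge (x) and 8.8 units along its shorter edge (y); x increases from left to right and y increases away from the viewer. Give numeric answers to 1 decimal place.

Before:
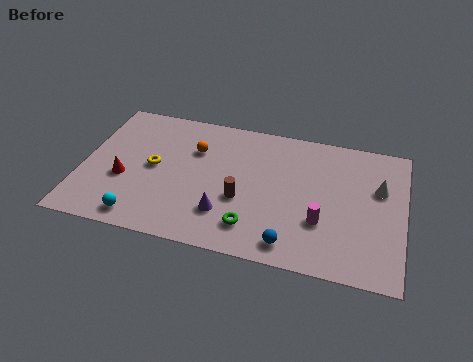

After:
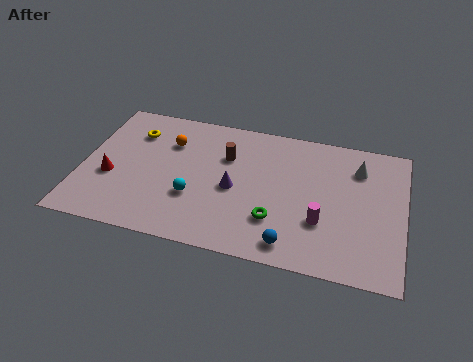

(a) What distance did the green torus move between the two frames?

1.2

The green torus moved from about (8.1, 1.8) to (9.1, 2.5), a distance of √(1.0² + 0.7²) ≈ 1.2.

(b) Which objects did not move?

the blue sphere and the magenta cylinder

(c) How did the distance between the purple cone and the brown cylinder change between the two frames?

+0.8

They were about 1.3 units apart before and 2.1 after — 0.8 units further apart.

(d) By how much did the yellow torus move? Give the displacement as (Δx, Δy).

(-1.1, 2.1)

From the two frames, the yellow torus sits at roughly (3.3, 4.5) before and (2.2, 6.6) after.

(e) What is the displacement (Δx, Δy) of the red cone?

(-0.6, 0.0)

From the two frames, the red cone sits at roughly (2.0, 3.4) before and (1.4, 3.4) after.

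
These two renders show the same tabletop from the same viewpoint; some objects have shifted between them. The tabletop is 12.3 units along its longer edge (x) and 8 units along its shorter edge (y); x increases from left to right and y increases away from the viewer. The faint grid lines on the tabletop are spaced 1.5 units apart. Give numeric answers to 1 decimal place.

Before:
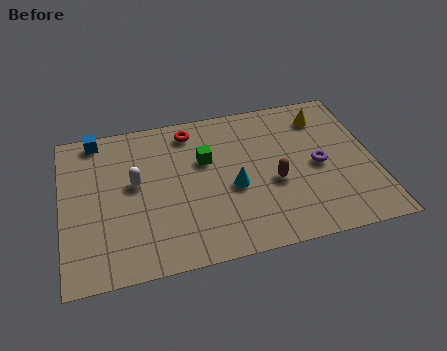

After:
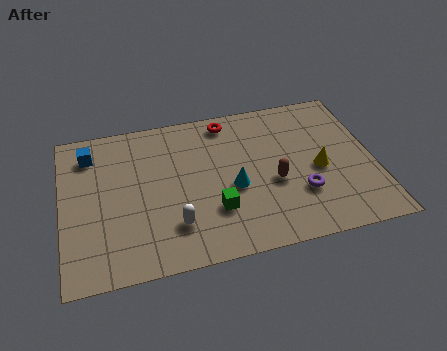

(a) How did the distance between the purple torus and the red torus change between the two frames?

-0.5

Before: roughly 5.7 units apart; after: 5.2. That's 0.5 units closer together.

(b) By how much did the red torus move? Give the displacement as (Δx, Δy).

(1.5, 0.2)

The red torus was at about (5.2, 6.8) and moved to about (6.7, 7.0).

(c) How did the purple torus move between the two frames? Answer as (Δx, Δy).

(-0.8, -1.3)

The purple torus was at about (10.1, 3.8) and moved to about (9.3, 2.5).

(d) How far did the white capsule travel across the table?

2.9

The white capsule was near (2.9, 4.5) before and (4.3, 2.0) after, so it travelled √(1.4² + 2.5²) ≈ 2.9 units.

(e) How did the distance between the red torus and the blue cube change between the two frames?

+1.8

They were about 3.7 units apart before and 5.5 after — 1.8 units further apart.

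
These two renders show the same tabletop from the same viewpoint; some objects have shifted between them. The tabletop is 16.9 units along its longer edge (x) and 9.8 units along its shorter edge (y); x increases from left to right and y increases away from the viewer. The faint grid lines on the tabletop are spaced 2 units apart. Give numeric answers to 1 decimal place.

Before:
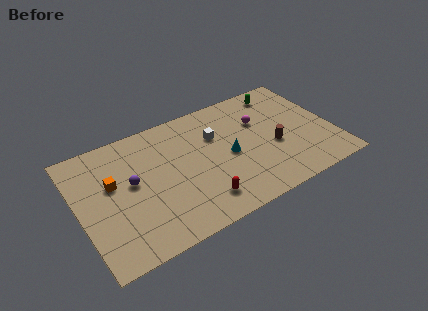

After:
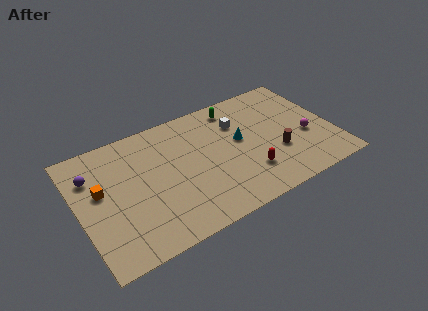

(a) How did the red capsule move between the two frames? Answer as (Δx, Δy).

(3.3, 0.7)

The red capsule started near (7.6, 1.9) and ended near (10.9, 2.6).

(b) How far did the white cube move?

1.6

The white cube was near (9.3, 6.6) before and (10.9, 7.0) after, so it travelled √(1.6² + 0.4²) ≈ 1.6 units.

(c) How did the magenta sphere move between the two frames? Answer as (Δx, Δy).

(2.8, -2.6)

The magenta sphere started near (12.3, 6.5) and ended near (15.1, 3.9).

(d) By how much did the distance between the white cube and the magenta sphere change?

+2.2

The distance was about 3.0 in the first image and 5.2 in the second, so they moved 2.2 units further apart.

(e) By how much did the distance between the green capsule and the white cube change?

-3.7

Before: roughly 5.1 units apart; after: 1.4. That's 3.7 units closer together.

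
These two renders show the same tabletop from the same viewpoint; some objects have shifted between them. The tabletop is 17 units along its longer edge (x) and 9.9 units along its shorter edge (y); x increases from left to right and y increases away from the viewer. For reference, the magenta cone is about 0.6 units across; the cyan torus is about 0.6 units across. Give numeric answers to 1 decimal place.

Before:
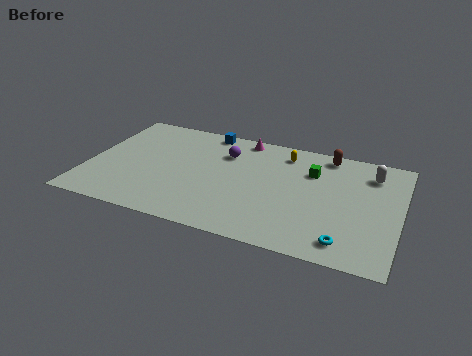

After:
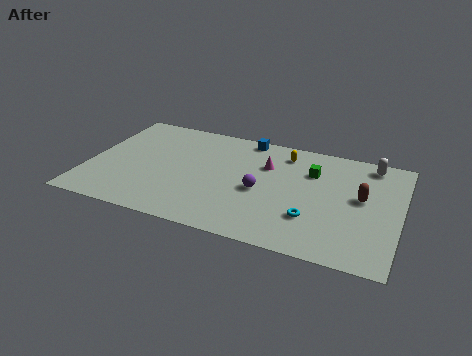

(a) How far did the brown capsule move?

3.9

From (12.8, 8.8) to (14.9, 5.5), the brown capsule covered √(2.1² + 3.3²) ≈ 3.9 units.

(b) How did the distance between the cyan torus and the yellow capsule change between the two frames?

-2.1

They were about 7.7 units apart before and 5.6 after — 2.1 units closer together.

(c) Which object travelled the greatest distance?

the brown capsule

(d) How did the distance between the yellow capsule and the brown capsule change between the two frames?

+2.8

The distance was about 2.4 in the first image and 5.2 in the second, so they moved 2.8 units further apart.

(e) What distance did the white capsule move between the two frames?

0.9

The white capsule was near (15.3, 7.8) before and (15.2, 8.7) after, so it travelled √(0.1² + 0.9²) ≈ 0.9 units.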